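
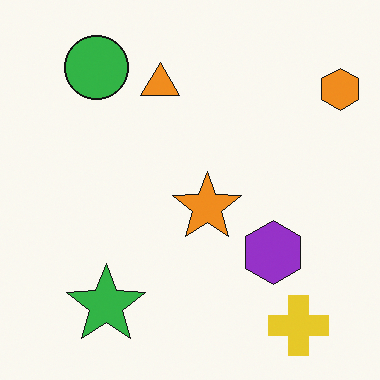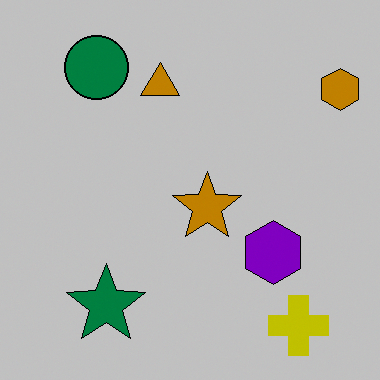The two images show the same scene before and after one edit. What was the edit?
The transformation is: heavily posterized to just a handful of flat colors.

Each flat color has snapped to a coarser quantized level — most visibly, the near-white background has dropped to a flat grey.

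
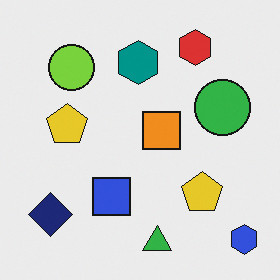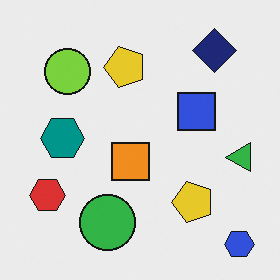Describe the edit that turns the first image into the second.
The second image is the first transposed (reflected across the top-left ↔ bottom-right diagonal).

Shapes have swapped their row and column positions — what was in the top-right is now in the bottom-left — a diagonal reflection.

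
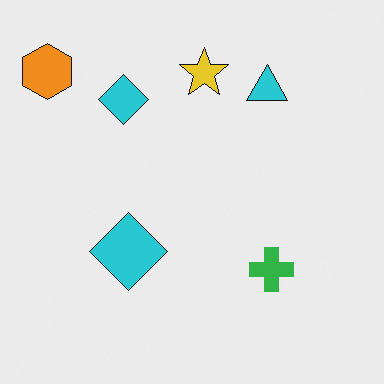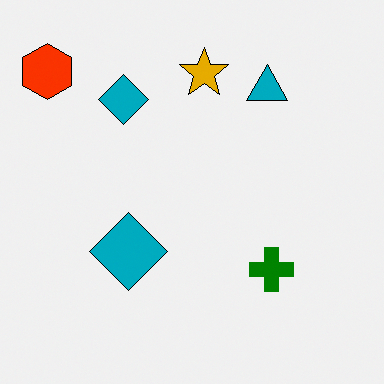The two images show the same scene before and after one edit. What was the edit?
The transformation is: given much higher contrast.

Tones are pushed away from mid-grey across the whole image — a global contrast change.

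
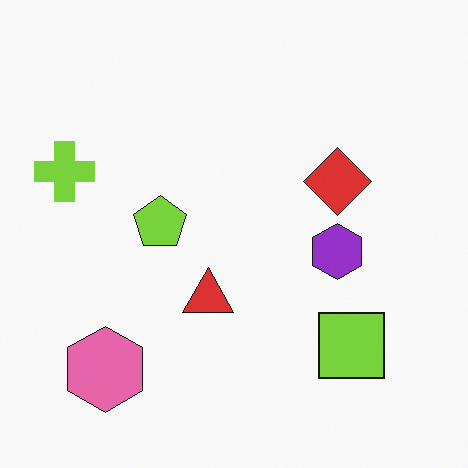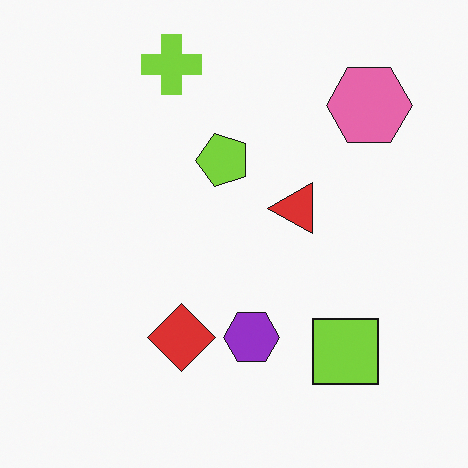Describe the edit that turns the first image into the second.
It was transposed (reflected across the top-left ↔ bottom-right diagonal).

Shapes have swapped their row and column positions — what was in the top-right is now in the bottom-left — a diagonal reflection.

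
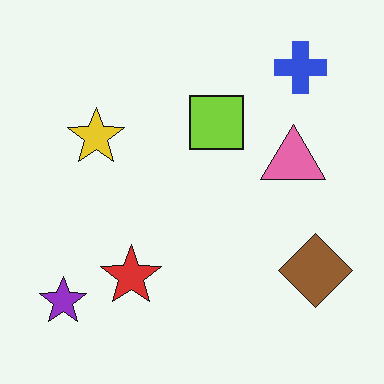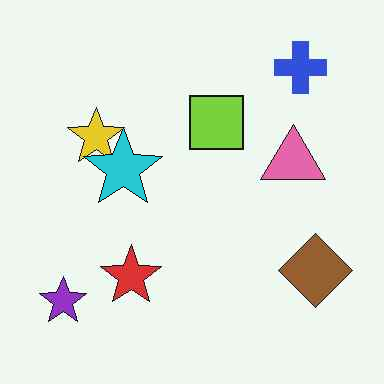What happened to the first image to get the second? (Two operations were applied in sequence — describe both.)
It was JPEG-compressed with visible artifacts, then overlaid with an additional cyan star.

Blocky 8×8 compression artifacts appear around shape edges and the flat background shows ringing — characteristic JPEG degradation. A cyan star appears in the second image that is absent from the first.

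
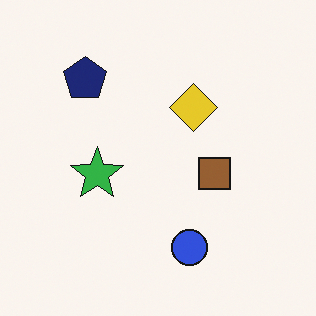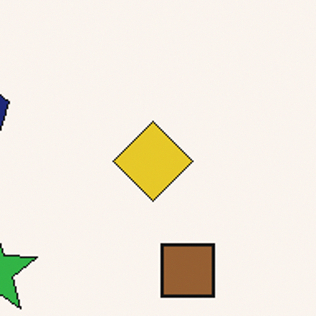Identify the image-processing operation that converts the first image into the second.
The image was cropped tightly and scaled back up.

The visible shapes are larger and the field of view is narrower; shapes near the original edges may be partly or wholly outside the frame — a crop-and-rescale.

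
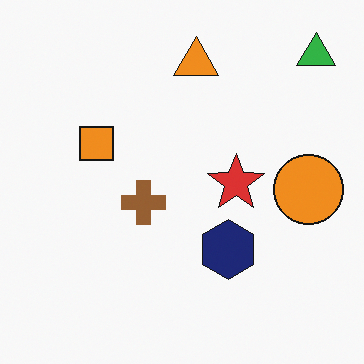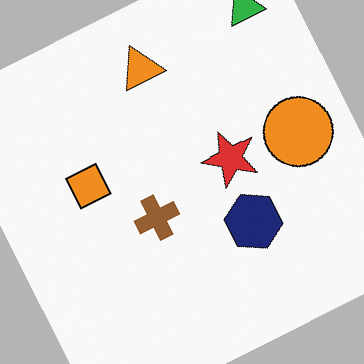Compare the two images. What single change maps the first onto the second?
This is the original image rotated counter-clockwise by a moderate amount.

Every shape is tilted by the same angle and the image corners show triangular fill wedges — a whole-image rotation by a non-right angle.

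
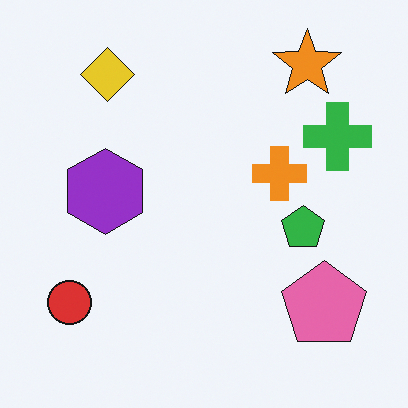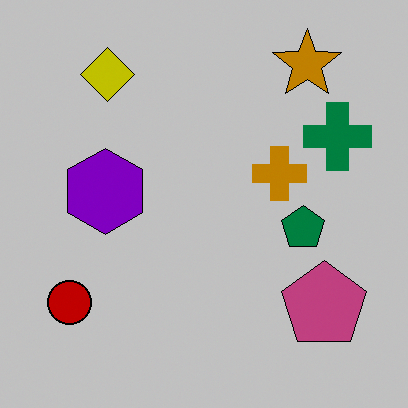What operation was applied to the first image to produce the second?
The image was aggressively posterized.

Each flat color has snapped to a coarser quantized level — most visibly, the near-white background has dropped to a flat grey.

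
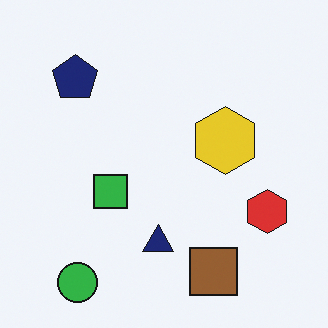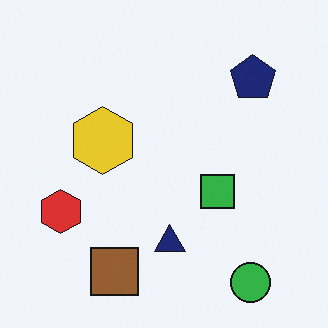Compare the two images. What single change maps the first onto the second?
The second image is the first flipped horizontally (left ↔ right).

The red hexagon is in the right of the first image and the left of the second — shapes on opposite sides of the vertical midline have swapped in a mirror flip.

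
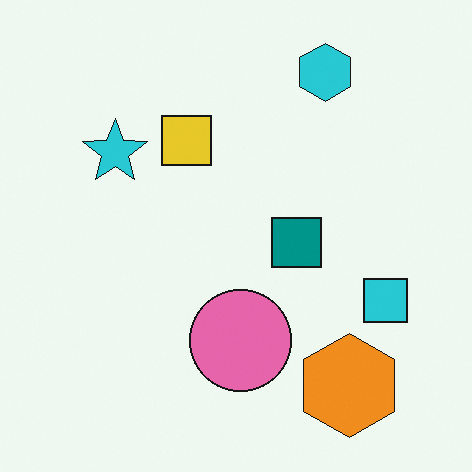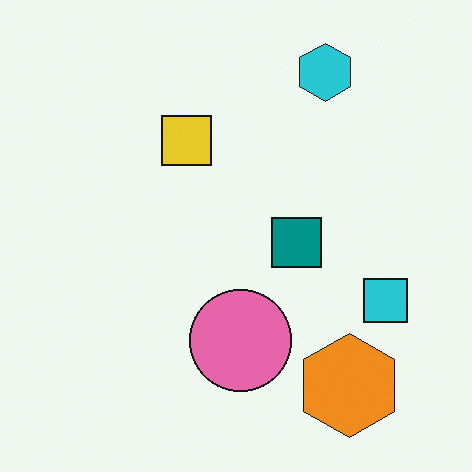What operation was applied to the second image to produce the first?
The transformation is: overlaid with an additional cyan star.

A cyan star appears in the first image that is absent from the second.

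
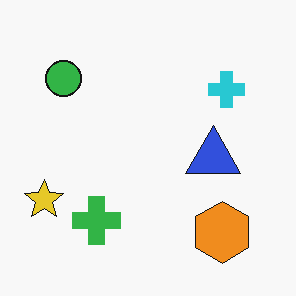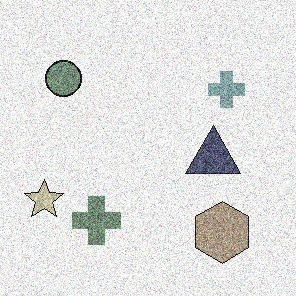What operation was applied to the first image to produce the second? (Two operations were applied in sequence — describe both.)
The image was degraded with heavy additive noise, then heavily desaturated.

Random speckle covers the whole image, including the flat background. All colors are more muted and greyish — a global saturation change.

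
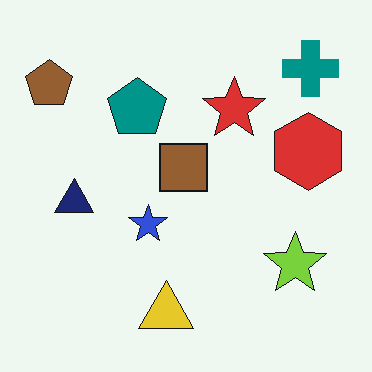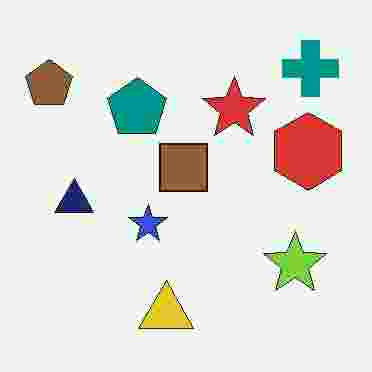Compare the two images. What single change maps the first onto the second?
It was heavily JPEG-compressed with obvious blocking artifacts.

Blocky 8×8 compression artifacts appear around shape edges and the flat background shows ringing — characteristic JPEG degradation.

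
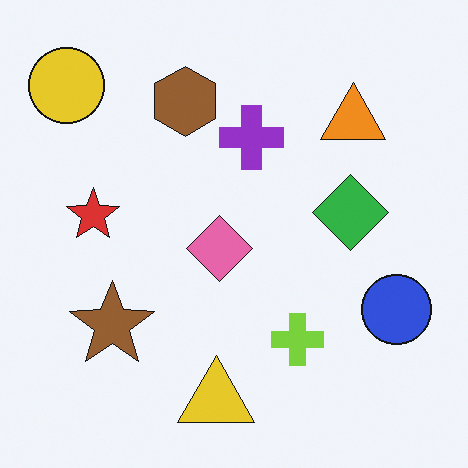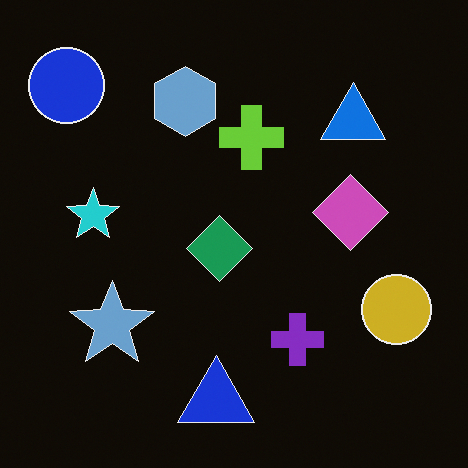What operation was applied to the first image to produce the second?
This is the original image color-inverted (negative).

The light background has become dark and every shape's color is its complement — a photographic negative.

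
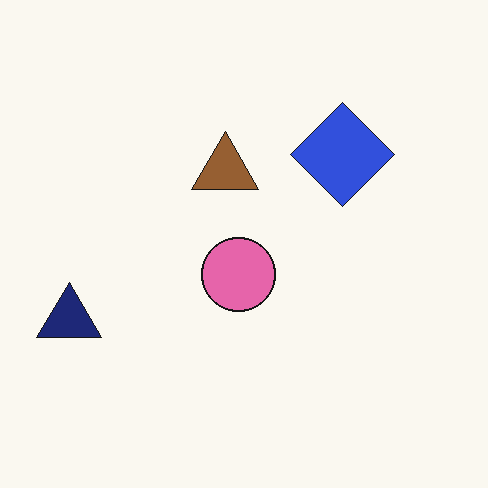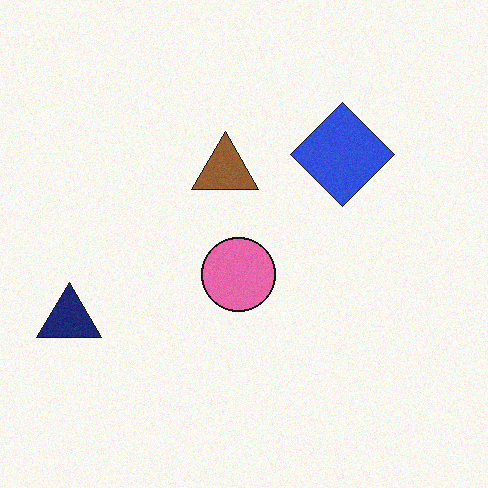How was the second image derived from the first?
The image was degraded with light additive noise.

Random speckle covers the whole image, including the flat background.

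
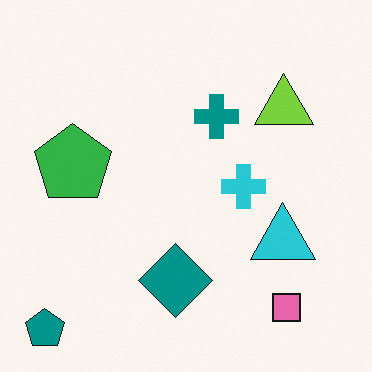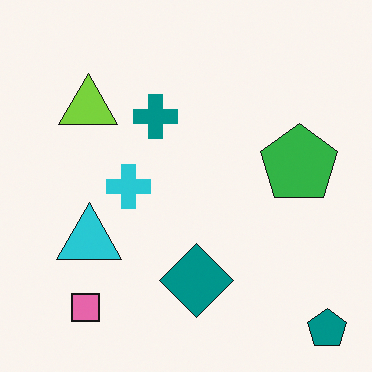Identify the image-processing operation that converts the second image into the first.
This is the original image flipped horizontally (left ↔ right).

The teal pentagon is in the bottom-right of the second image and the bottom-left of the first — shapes on opposite sides of the vertical midline have swapped in a mirror flip.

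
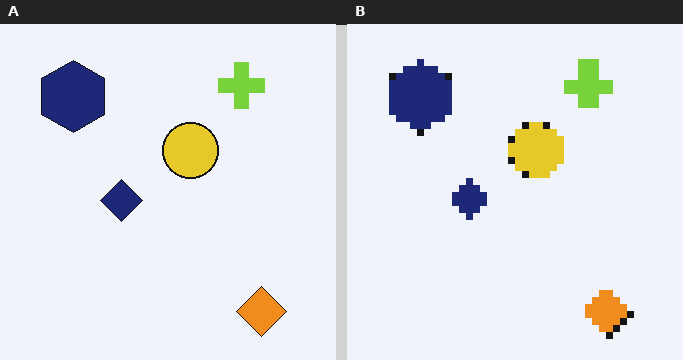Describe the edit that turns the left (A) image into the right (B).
The right (B) image is the left (A) pixelated into visible square blocks.

Shapes are reduced to large square blocks; fine edges and outlines are lost — a downscale-then-upscale (mosaic) effect.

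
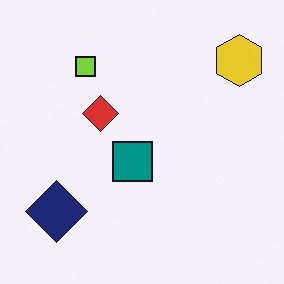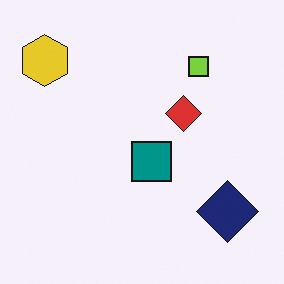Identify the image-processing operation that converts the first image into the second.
It was flipped horizontally (left ↔ right).

The yellow hexagon is in the top-right of the first image and the top-left of the second — shapes on opposite sides of the vertical midline have swapped in a mirror flip.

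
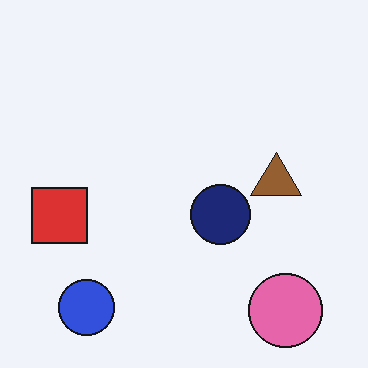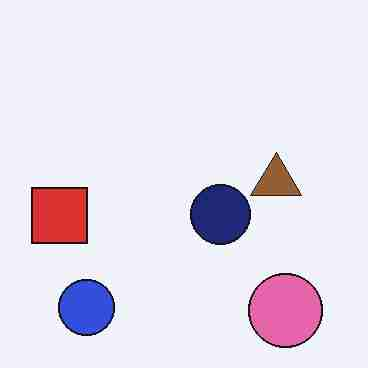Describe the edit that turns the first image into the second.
The image was heavily JPEG-compressed with obvious blocking artifacts.

Blocky 8×8 compression artifacts appear around shape edges and the flat background shows ringing — characteristic JPEG degradation.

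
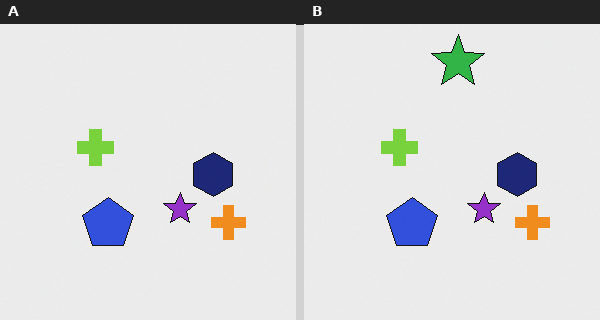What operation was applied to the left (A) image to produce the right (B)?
Overlaid with an additional green star.

A green star appears in the right (B) image that is absent from the left (A).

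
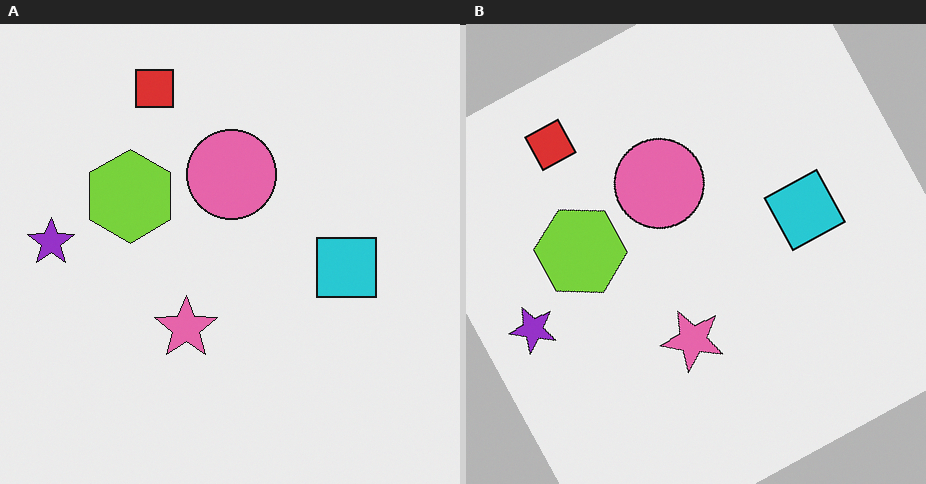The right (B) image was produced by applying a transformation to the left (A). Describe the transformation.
This is the original image rotated counter-clockwise by a clearly visible amount.

Every shape is tilted by the same angle and the image corners show triangular fill wedges — a whole-image rotation by a non-right angle.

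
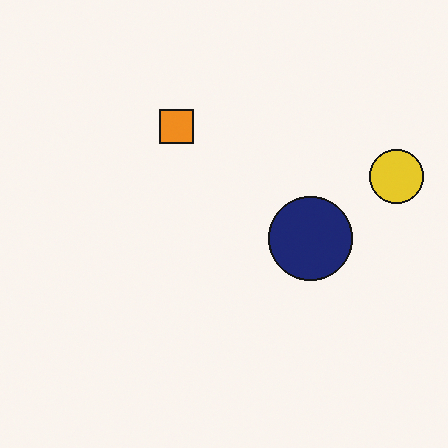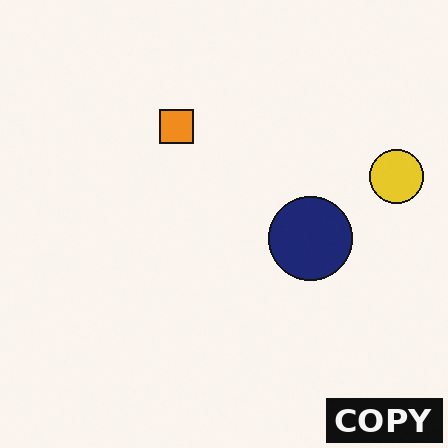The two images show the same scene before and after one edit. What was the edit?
This is the original image watermarked with the text "COPY" in the lower-right corner.

A dark label reading "COPY" appears in the lower-right corner.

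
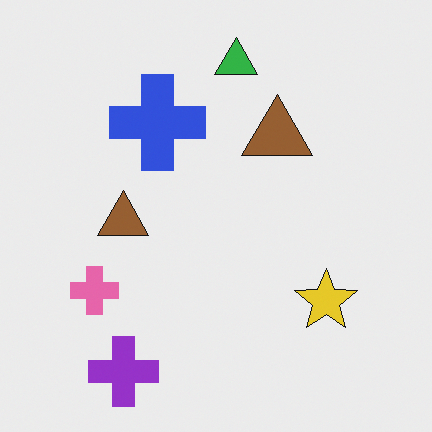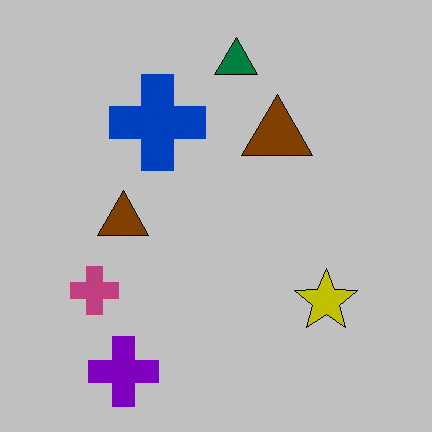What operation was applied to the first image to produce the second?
The second image is the first aggressively posterized.

Each flat color has snapped to a coarser quantized level — most visibly, the near-white background has dropped to a flat grey.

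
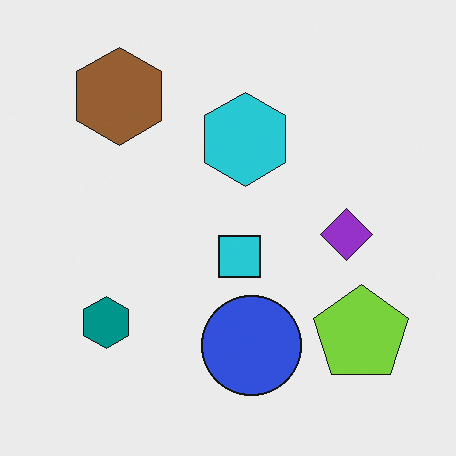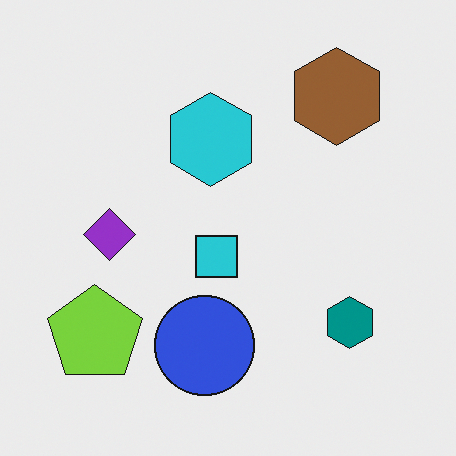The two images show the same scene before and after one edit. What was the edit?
Flipped horizontally (left ↔ right).

The lime pentagon is in the bottom-right of the first image and the bottom-left of the second — shapes on opposite sides of the vertical midline have swapped in a mirror flip.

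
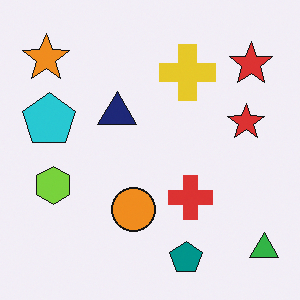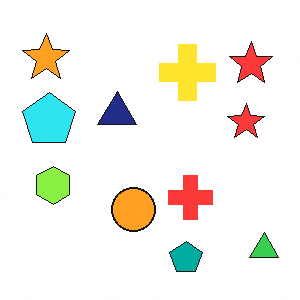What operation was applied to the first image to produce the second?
The second image is the first slightly brightened.

Every pixel — background and shapes alike — is uniformly brightened.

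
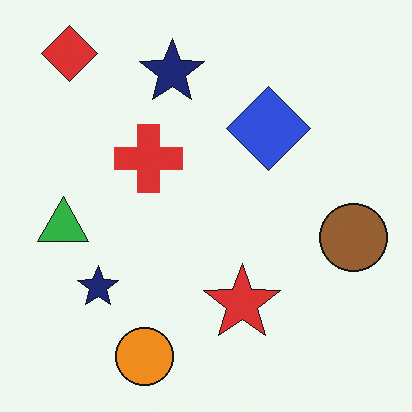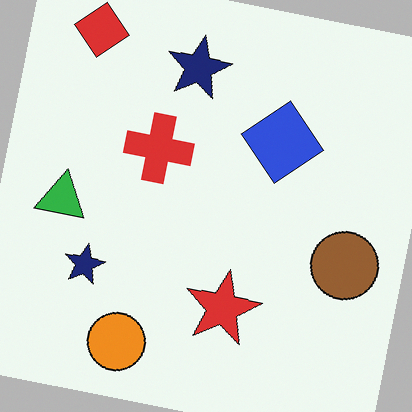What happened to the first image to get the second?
Rotated clockwise by a small amount.

Every shape is tilted by the same angle and the image corners show triangular fill wedges — a whole-image rotation by a non-right angle.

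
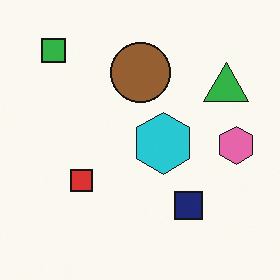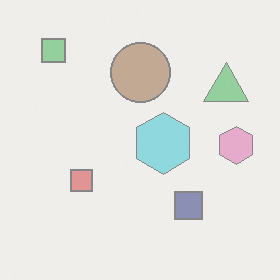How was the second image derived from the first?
This is the original image washed out (contrast reduced).

Tones are pushed toward mid-grey across the whole image — a global contrast change.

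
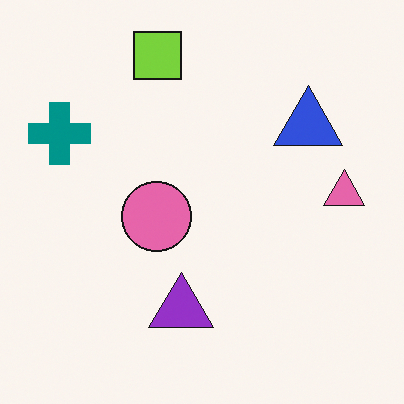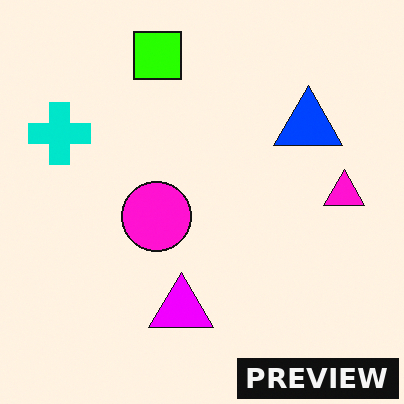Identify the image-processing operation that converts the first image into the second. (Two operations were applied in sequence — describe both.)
The second image is the first made much more vivid (saturation change), then watermarked with the text "PREVIEW" in the lower-right corner.

All colors are more vivid — a global saturation change. A dark label reading "PREVIEW" appears in the lower-right corner.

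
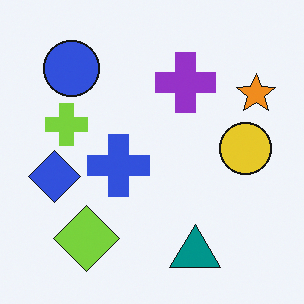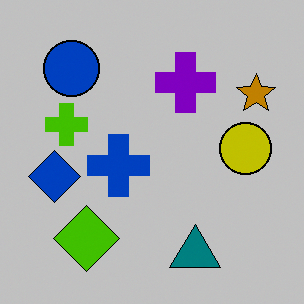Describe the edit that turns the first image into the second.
The transformation is: aggressively posterized.

Each flat color has snapped to a coarser quantized level — most visibly, the near-white background has dropped to a flat grey.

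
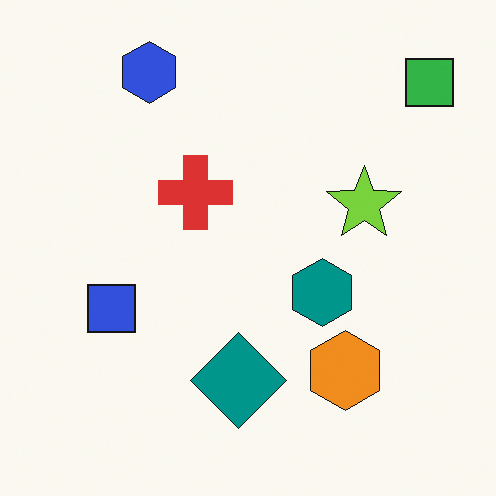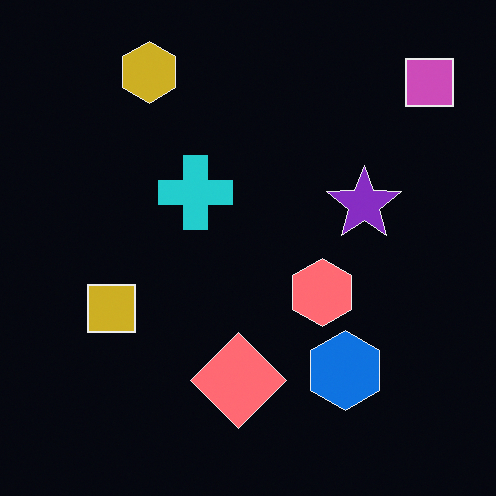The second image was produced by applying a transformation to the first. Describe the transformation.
It was color-inverted (negative).

The light background has become dark and every shape's color is its complement — a photographic negative.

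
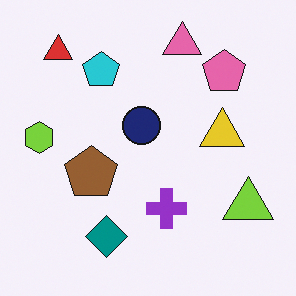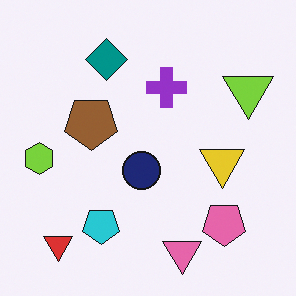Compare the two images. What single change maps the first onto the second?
Flipped vertically (top ↔ bottom).

The pink triangle is in the top of the first image and the bottom of the second — shapes on opposite sides of the horizontal midline have swapped in a mirror flip.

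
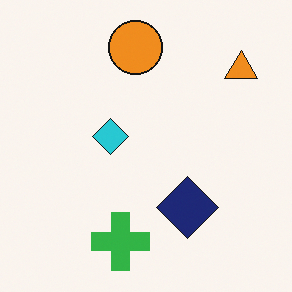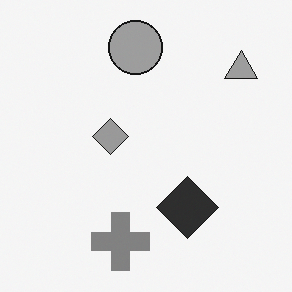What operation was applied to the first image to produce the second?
The second image is the first converted to grayscale.

All color is removed — every shape is now a shade of grey.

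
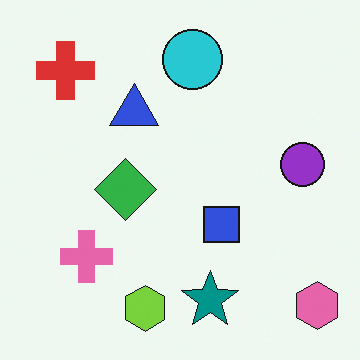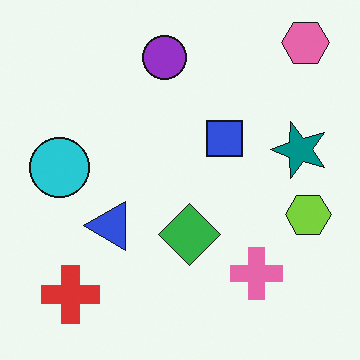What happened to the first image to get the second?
Rotated 90° counter-clockwise.

The pink hexagon sits in the bottom-right of the first image and the top-right of the second — consistent with a whole-image 90° counter-clockwise rotation.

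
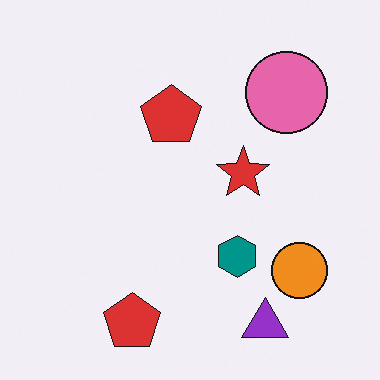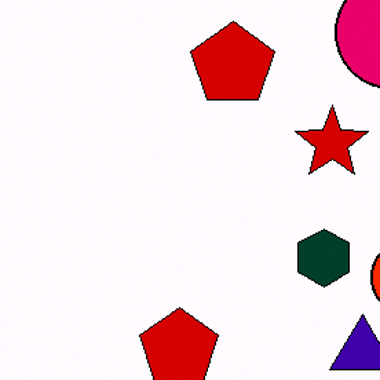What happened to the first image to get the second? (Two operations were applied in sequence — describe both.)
Given much higher contrast, then cropped to a modestly smaller region and rescaled.

Tones are pushed away from mid-grey across the whole image — a global contrast change. The visible shapes are larger and the field of view is narrower; shapes near the original edges may be partly or wholly outside the frame — a crop-and-rescale.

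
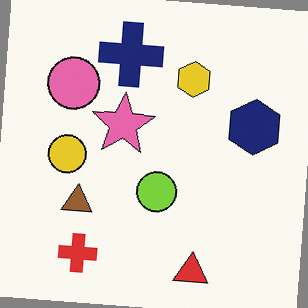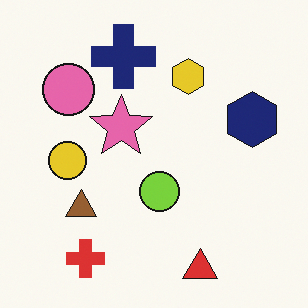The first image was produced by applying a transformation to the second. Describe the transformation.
The transformation is: rotated clockwise by a slight angle.

Every shape is tilted by the same angle and the image corners show triangular fill wedges — a whole-image rotation by a non-right angle.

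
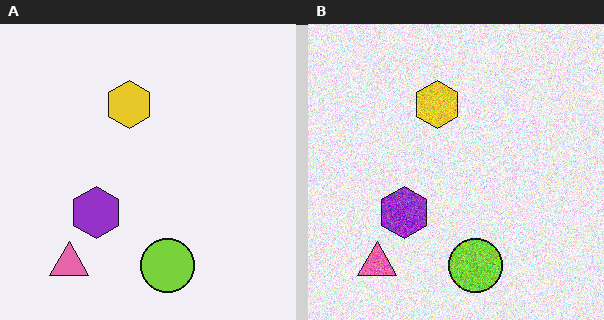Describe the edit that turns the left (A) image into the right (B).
The transformation is: degraded with strong gaussian noise.

Random speckle covers the whole image, including the flat background.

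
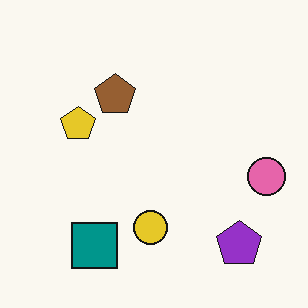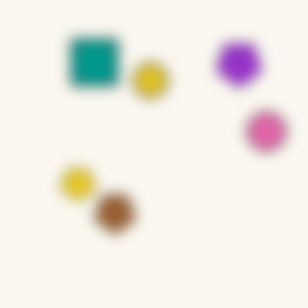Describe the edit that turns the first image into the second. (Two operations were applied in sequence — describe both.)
This is the original image strongly gaussian-blurred, then flipped vertically (top ↔ bottom).

Shape edges and outlines are uniformly softened across the whole image. The teal square is in the bottom-left of the first image and the top-left of the second — shapes on opposite sides of the horizontal midline have swapped in a mirror flip.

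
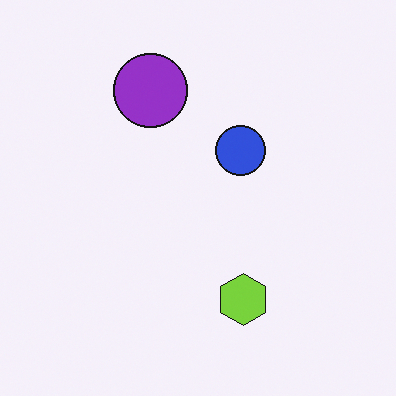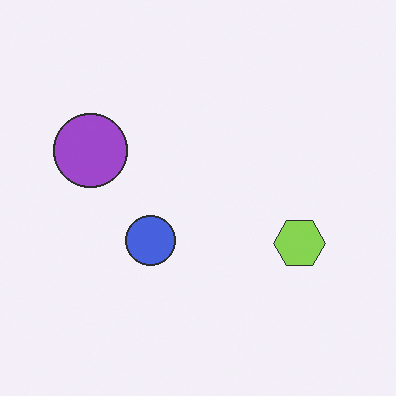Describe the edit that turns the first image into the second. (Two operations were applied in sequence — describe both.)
It was transposed (reflected across the top-left ↔ bottom-right diagonal), then given slightly reduced contrast.

Shapes have swapped their row and column positions — what was in the top-right is now in the bottom-left — a diagonal reflection. Tones are pushed toward mid-grey across the whole image — a global contrast change.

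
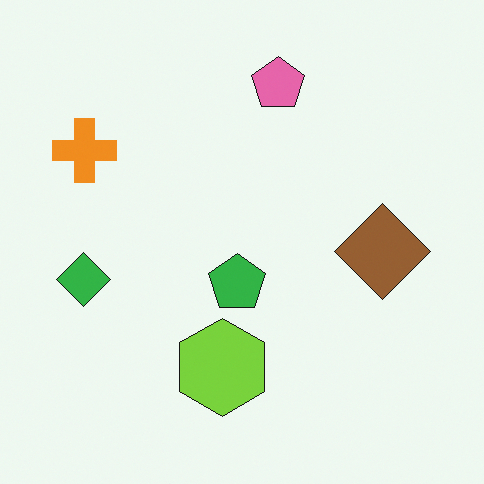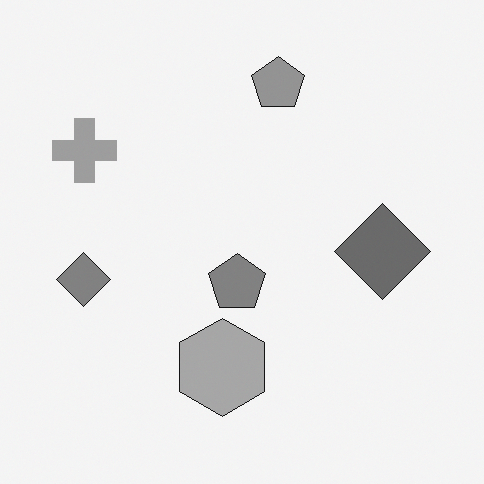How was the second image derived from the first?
The image was converted to grayscale.

All color is removed — every shape is now a shade of grey.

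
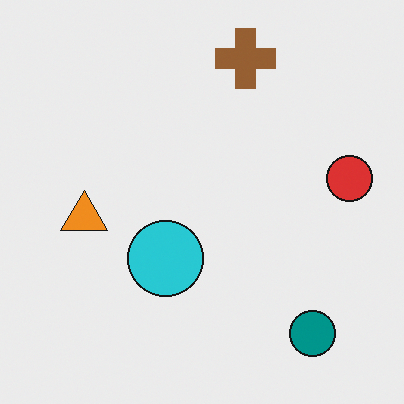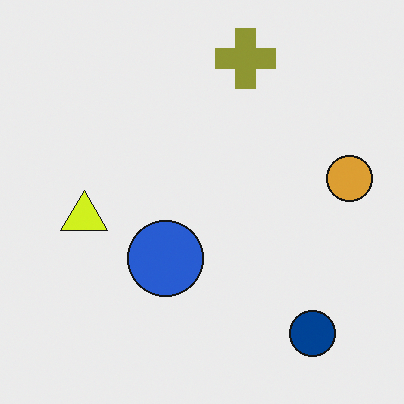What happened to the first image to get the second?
The second image is the first hue-shifted slightly.

Every shape's color has rotated by the same amount around the hue wheel — a uniform hue shift.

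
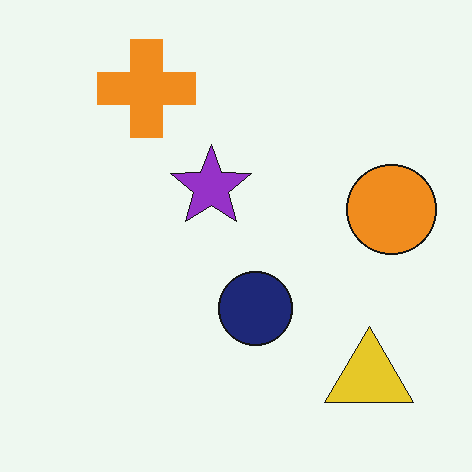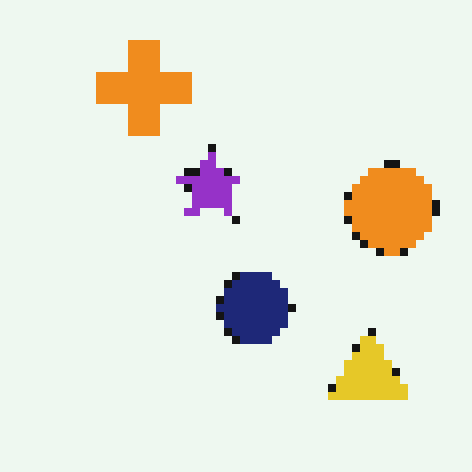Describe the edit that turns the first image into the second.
The transformation is: moderately pixelated.

Shapes are reduced to large square blocks; fine edges and outlines are lost — a downscale-then-upscale (mosaic) effect.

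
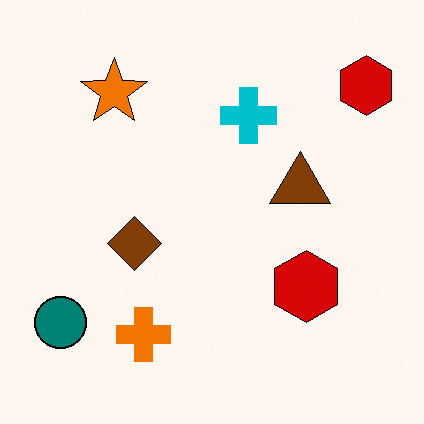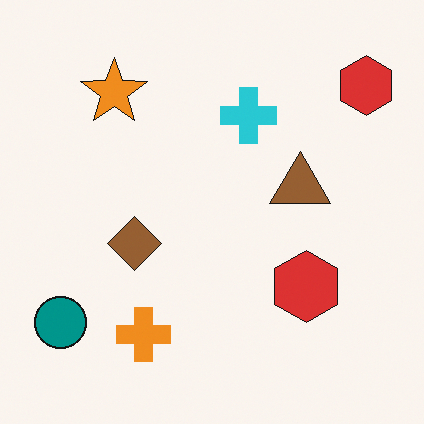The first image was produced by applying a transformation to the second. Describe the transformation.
The image was given slightly increased contrast.

Tones are pushed away from mid-grey across the whole image — a global contrast change.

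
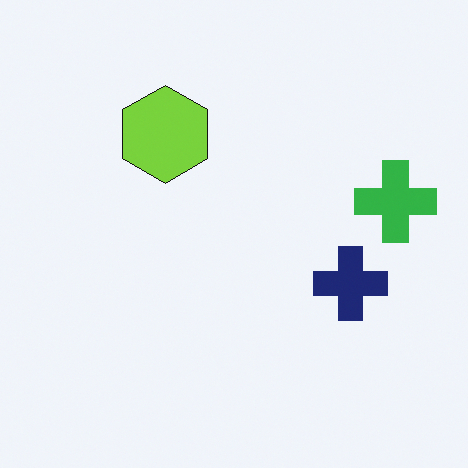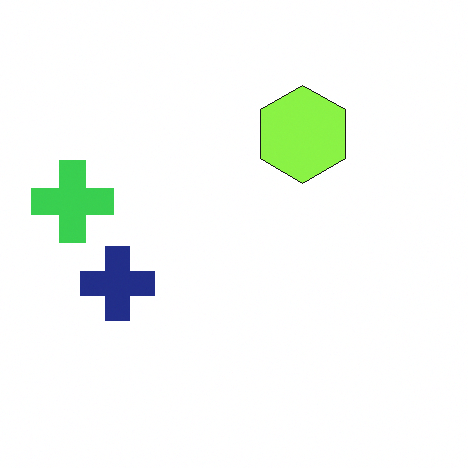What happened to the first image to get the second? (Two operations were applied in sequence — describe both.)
The second image is the first brightened a little, then flipped horizontally (left ↔ right).

Every pixel — background and shapes alike — is uniformly brightened. The green cross is in the right of the first image and the left of the second — shapes on opposite sides of the vertical midline have swapped in a mirror flip.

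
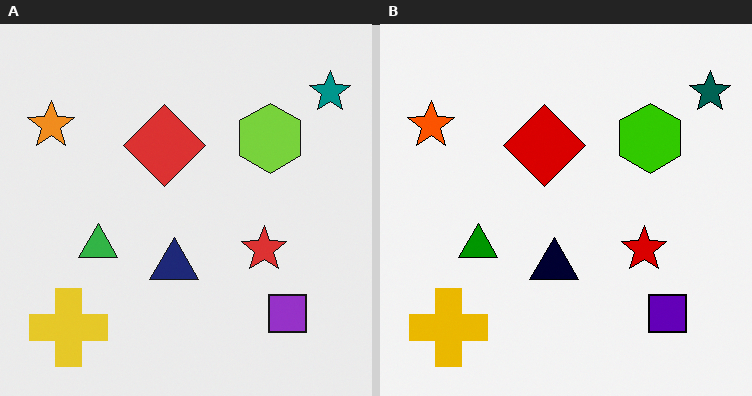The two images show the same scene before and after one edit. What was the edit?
This is the original image given much higher contrast.

Tones are pushed away from mid-grey across the whole image — a global contrast change.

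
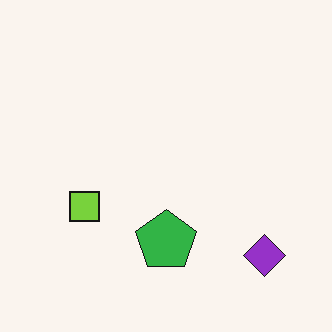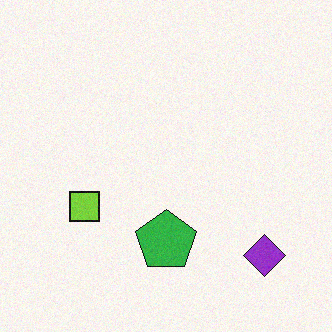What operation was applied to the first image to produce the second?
The second image is the first degraded with light additive noise.

Random speckle covers the whole image, including the flat background.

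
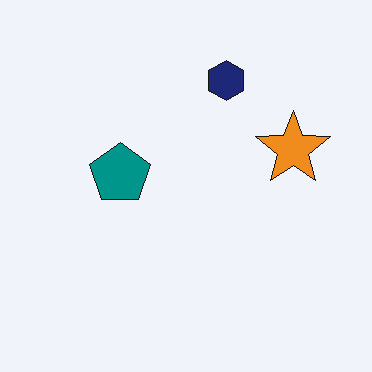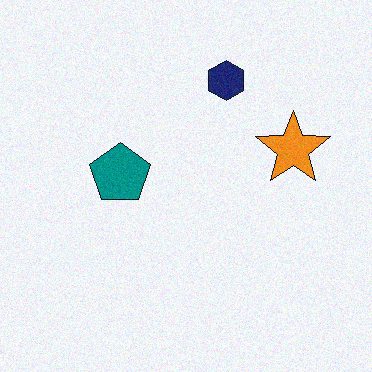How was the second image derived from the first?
The transformation is: degraded with subtle gaussian noise.

Random speckle covers the whole image, including the flat background.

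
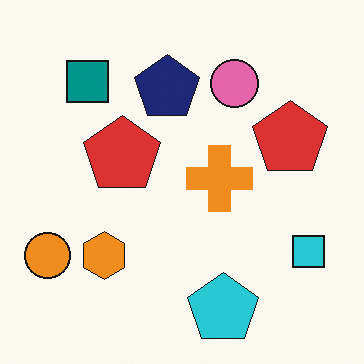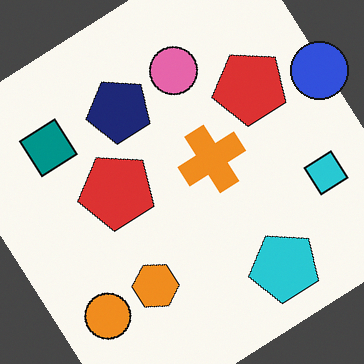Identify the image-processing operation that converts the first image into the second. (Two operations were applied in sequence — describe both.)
It was rotated counter-clockwise by a large amount — several tens of degrees, then overlaid with an additional blue circle.

Every shape is tilted by the same angle and the image corners show triangular fill wedges — a whole-image rotation by a non-right angle. A blue circle appears in the second image that is absent from the first.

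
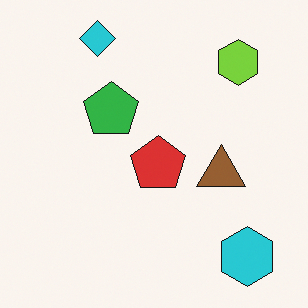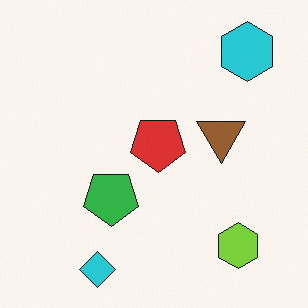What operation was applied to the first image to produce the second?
It was flipped vertically (top ↔ bottom).

The cyan diamond is in the top-left of the first image and the bottom-left of the second — shapes on opposite sides of the horizontal midline have swapped in a mirror flip.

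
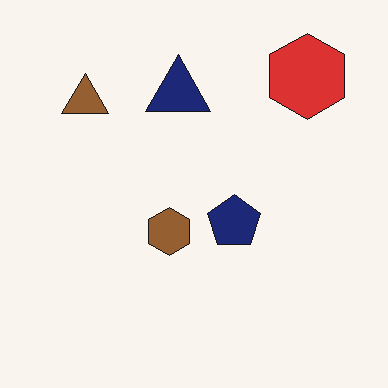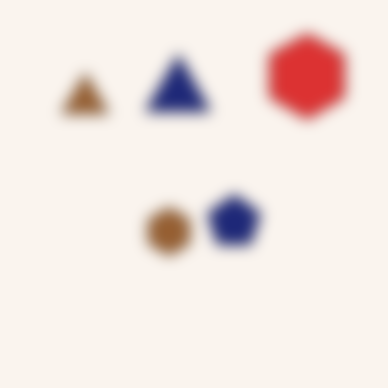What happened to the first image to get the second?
Strongly gaussian-blurred.

Shape edges and outlines are uniformly softened across the whole image.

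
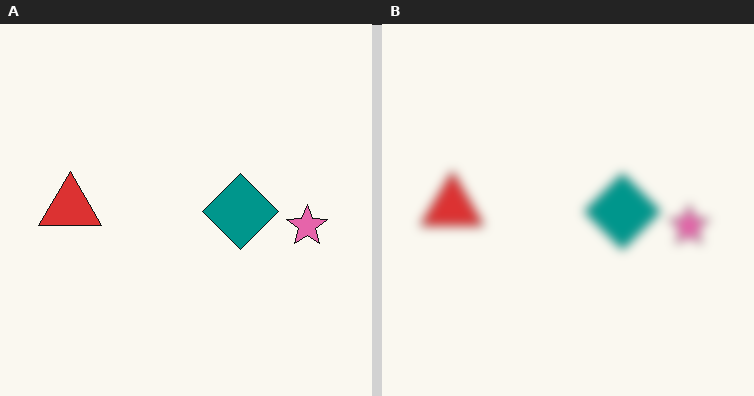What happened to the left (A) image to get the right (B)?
The image was strongly gaussian-blurred.

Shape edges and outlines are uniformly softened across the whole image.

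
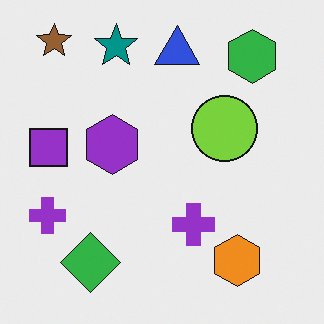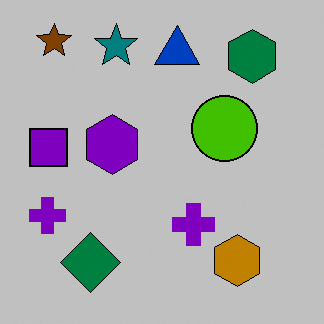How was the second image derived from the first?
The image was heavily posterized to just a handful of flat colors.

Each flat color has snapped to a coarser quantized level — most visibly, the near-white background has dropped to a flat grey.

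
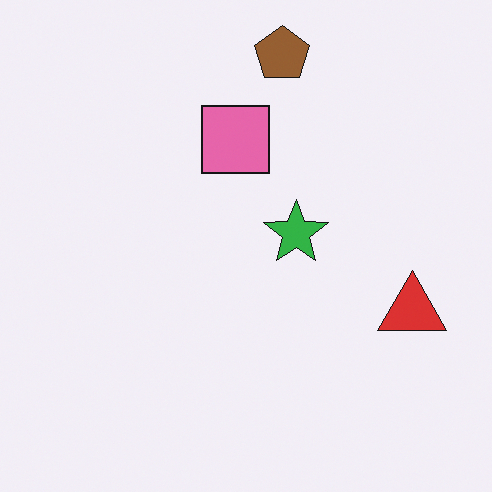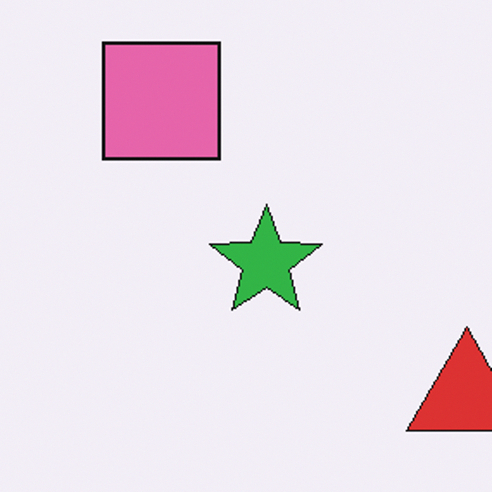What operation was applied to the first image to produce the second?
It was cropped to a noticeably smaller region and rescaled.

The visible shapes are larger and the field of view is narrower; shapes near the original edges may be partly or wholly outside the frame — a crop-and-rescale.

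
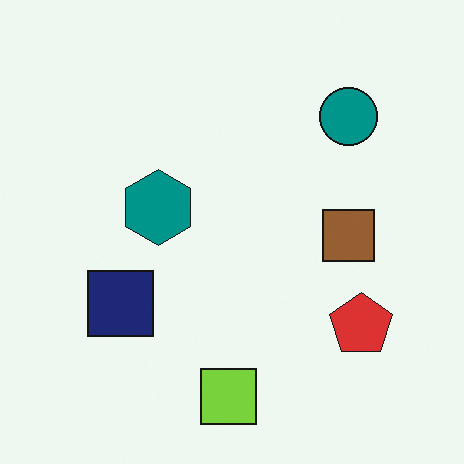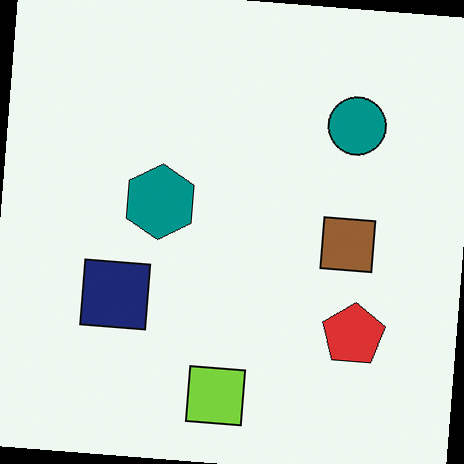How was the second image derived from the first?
The image was rotated clockwise by a small amount.

Every shape is tilted by the same angle and the image corners show triangular fill wedges — a whole-image rotation by a non-right angle.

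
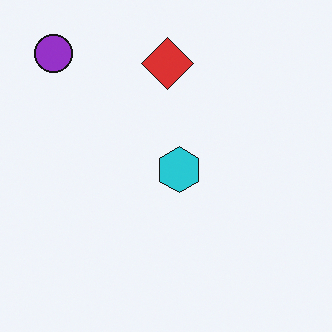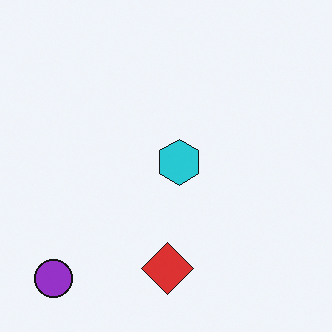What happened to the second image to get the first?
It was flipped vertically (top ↔ bottom).

The purple circle is in the bottom-left of the second image and the top-left of the first — shapes on opposite sides of the horizontal midline have swapped in a mirror flip.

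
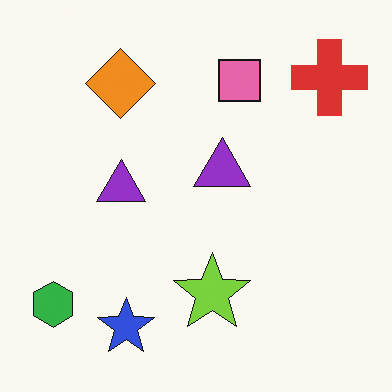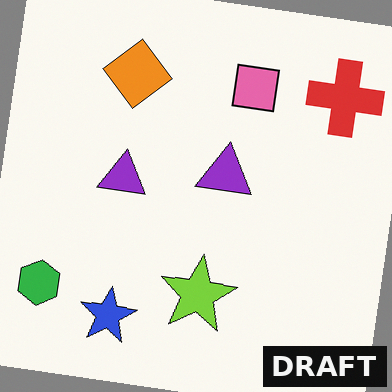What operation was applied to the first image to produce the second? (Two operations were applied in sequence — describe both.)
The transformation is: rotated clockwise by a small amount, then watermarked with the text "DRAFT" in the lower-right corner.

Every shape is tilted by the same angle and the image corners show triangular fill wedges — a whole-image rotation by a non-right angle. A dark label reading "DRAFT" appears in the lower-right corner.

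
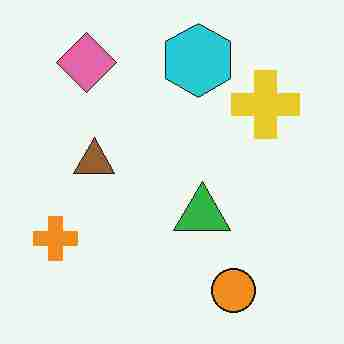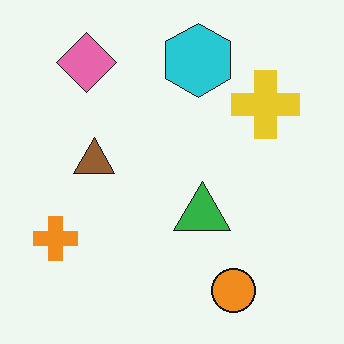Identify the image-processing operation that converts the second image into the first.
The first image is the second degraded with heavy JPEG compression.

Blocky 8×8 compression artifacts appear around shape edges and the flat background shows ringing — characteristic JPEG degradation.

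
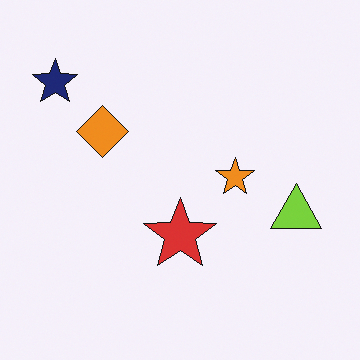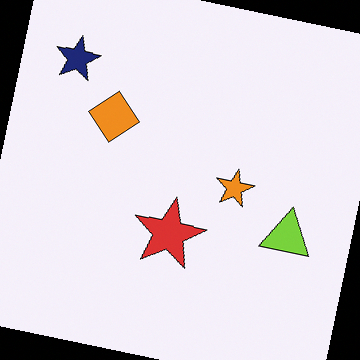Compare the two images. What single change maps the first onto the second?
The image was rotated clockwise by a small amount.

Every shape is tilted by the same angle and the image corners show triangular fill wedges — a whole-image rotation by a non-right angle.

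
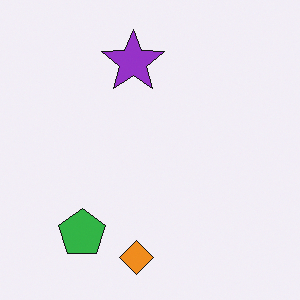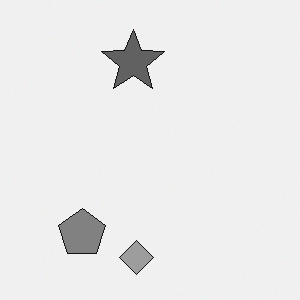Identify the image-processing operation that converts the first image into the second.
This is the original image converted to grayscale.

All color is removed — every shape is now a shade of grey.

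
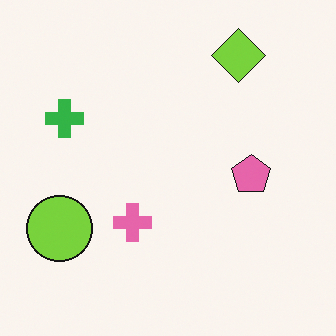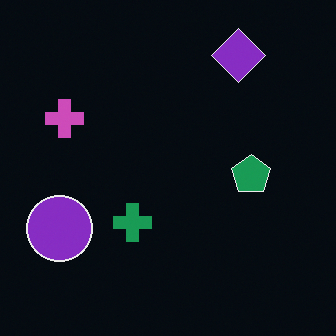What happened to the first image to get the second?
The second image is the first color-inverted (negative).

The light background has become dark and every shape's color is its complement — a photographic negative.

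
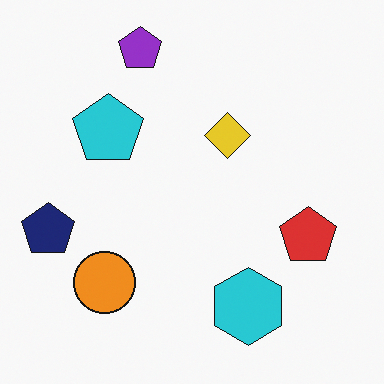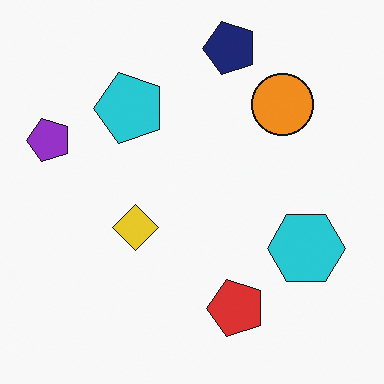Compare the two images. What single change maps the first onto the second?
Transposed (reflected across the top-left ↔ bottom-right diagonal).

Shapes have swapped their row and column positions — what was in the top-right is now in the bottom-left — a diagonal reflection.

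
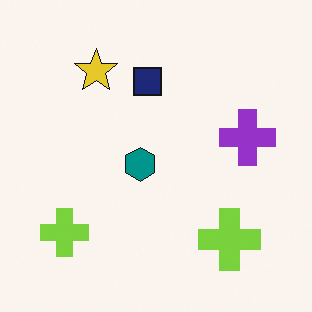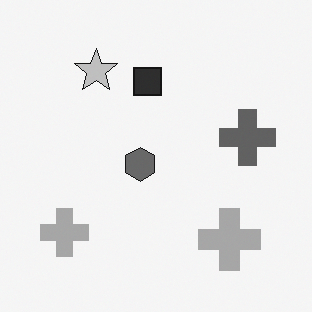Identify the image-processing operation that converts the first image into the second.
The image was converted to grayscale.

All color is removed — every shape is now a shade of grey.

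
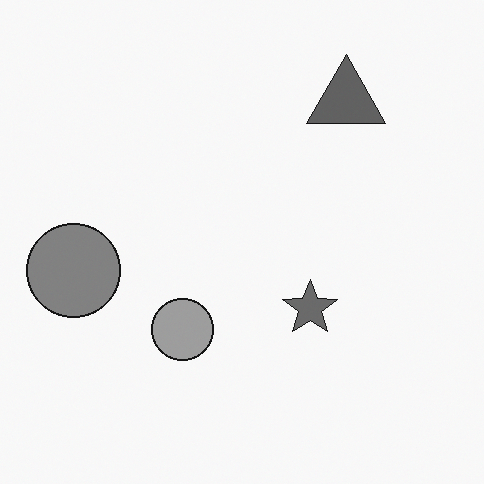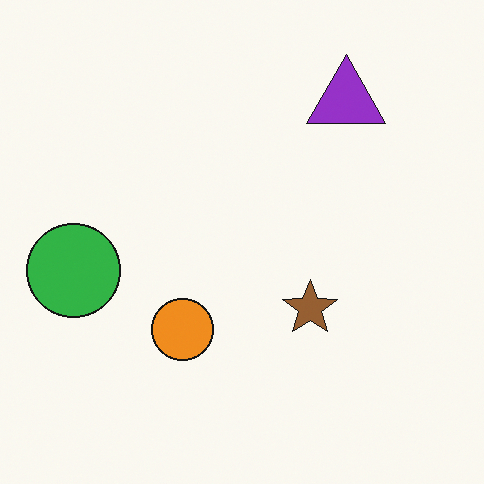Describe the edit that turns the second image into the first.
The transformation is: converted to grayscale.

All color is removed — every shape is now a shade of grey.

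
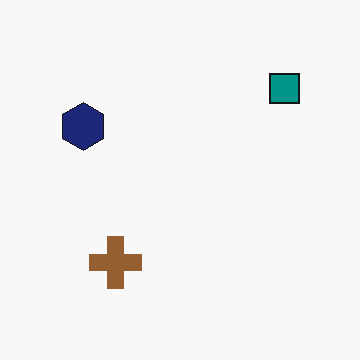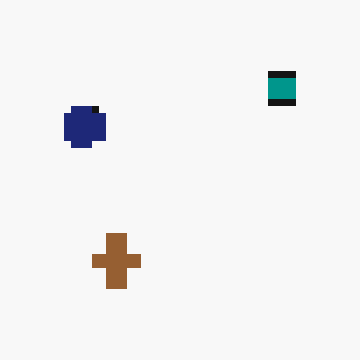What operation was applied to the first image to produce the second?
The image was pixelated into visible square blocks.

Shapes are reduced to large square blocks; fine edges and outlines are lost — a downscale-then-upscale (mosaic) effect.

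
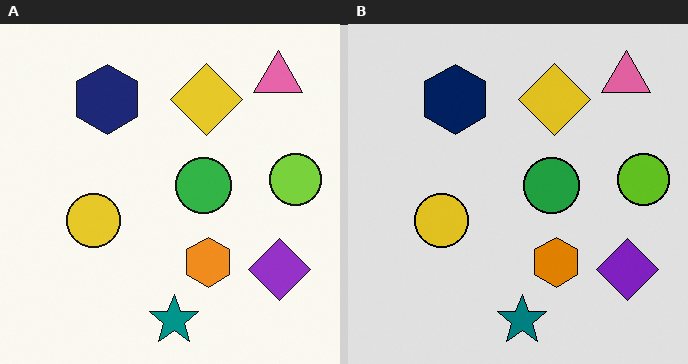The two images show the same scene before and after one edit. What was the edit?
Posterized to a reduced palette.

Each flat color has snapped to a coarser quantized level — most visibly, the near-white background has dropped to a flat grey.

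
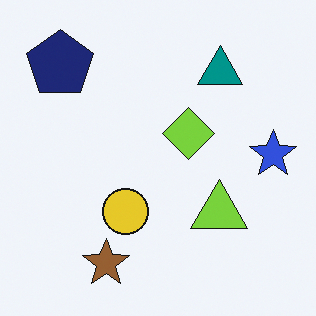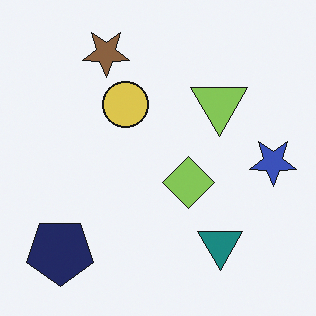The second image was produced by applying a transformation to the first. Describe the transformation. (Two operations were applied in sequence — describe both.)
The transformation is: slightly desaturated, then flipped vertically (top ↔ bottom).

All colors are more muted and greyish — a global saturation change. The brown star is in the bottom of the first image and the top of the second — shapes on opposite sides of the horizontal midline have swapped in a mirror flip.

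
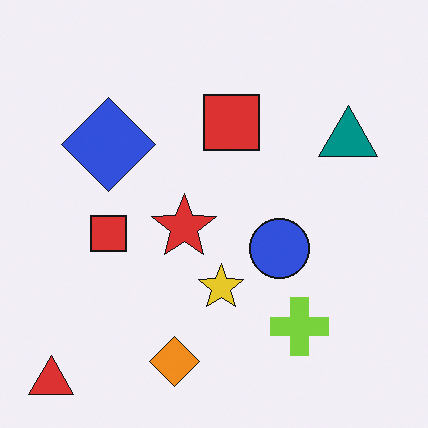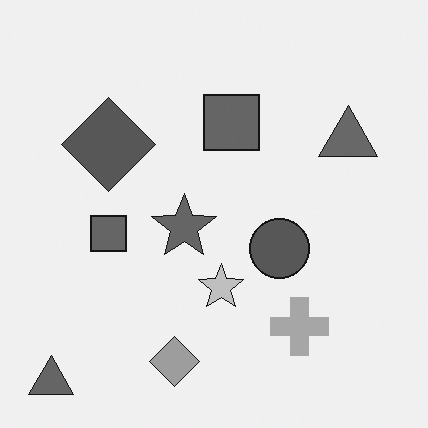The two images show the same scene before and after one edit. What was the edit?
The second image is the first converted to grayscale.

All color is removed — every shape is now a shade of grey.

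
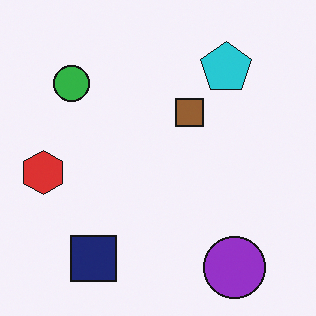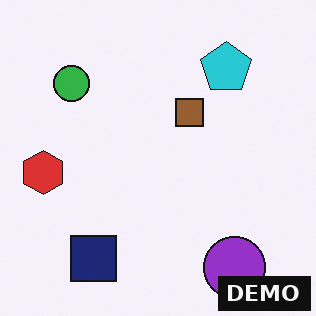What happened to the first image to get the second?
The second image is the first watermarked with the text "DEMO" in the lower-right corner.

A dark label reading "DEMO" appears in the lower-right corner.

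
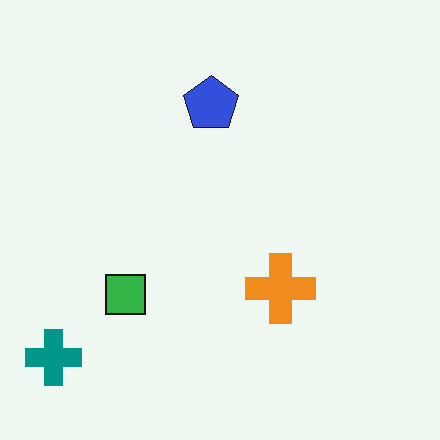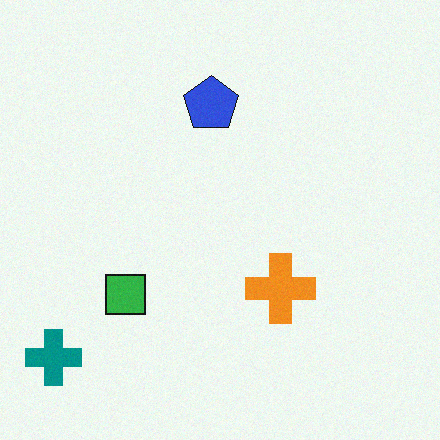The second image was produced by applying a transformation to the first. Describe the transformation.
The transformation is: degraded with a light layer of grain.

Random speckle covers the whole image, including the flat background.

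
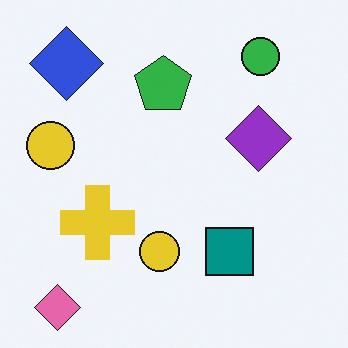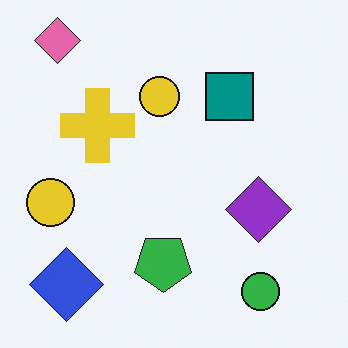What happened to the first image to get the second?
This is the original image flipped vertically (top ↔ bottom).

The pink diamond is in the bottom-left of the first image and the top-left of the second — shapes on opposite sides of the horizontal midline have swapped in a mirror flip.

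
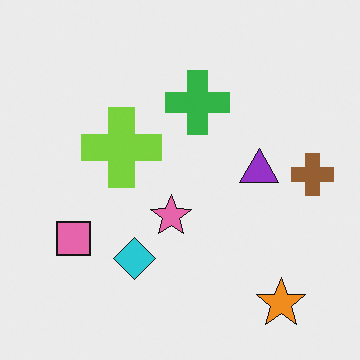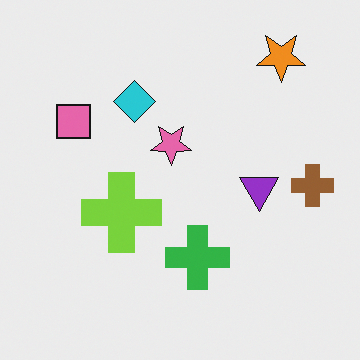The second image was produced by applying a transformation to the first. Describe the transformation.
Flipped vertically (top ↔ bottom).

The orange star is in the bottom-right of the first image and the top-right of the second — shapes on opposite sides of the horizontal midline have swapped in a mirror flip.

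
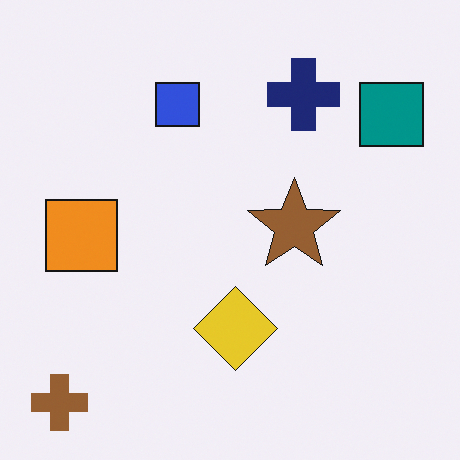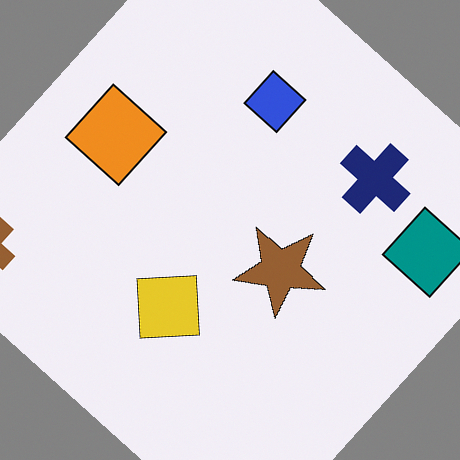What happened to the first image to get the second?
The transformation is: rotated clockwise by a large amount — several tens of degrees.

Every shape is tilted by the same angle and the image corners show triangular fill wedges — a whole-image rotation by a non-right angle.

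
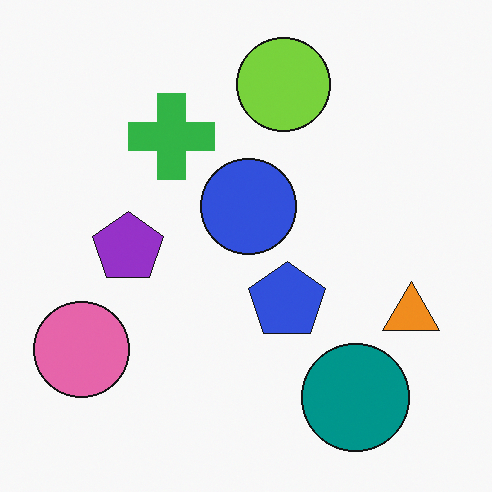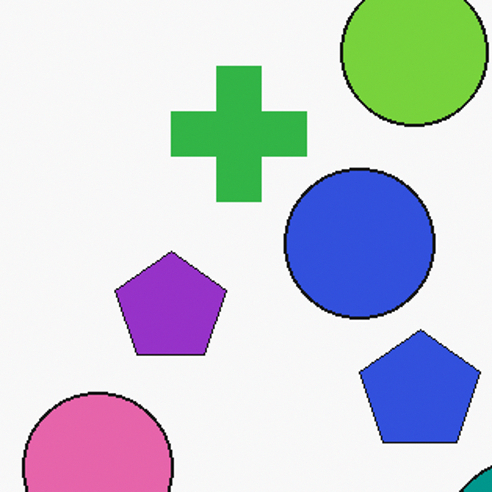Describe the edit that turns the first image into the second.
Cropped slightly and scaled back up.

The visible shapes are larger and the field of view is narrower; shapes near the original edges may be partly or wholly outside the frame — a crop-and-rescale.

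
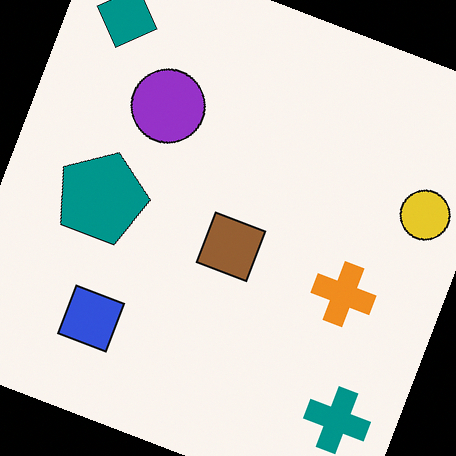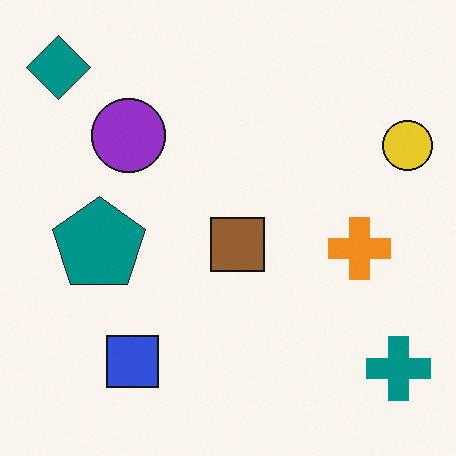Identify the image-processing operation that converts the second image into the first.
The transformation is: rotated clockwise by a moderate amount.

Every shape is tilted by the same angle and the image corners show triangular fill wedges — a whole-image rotation by a non-right angle.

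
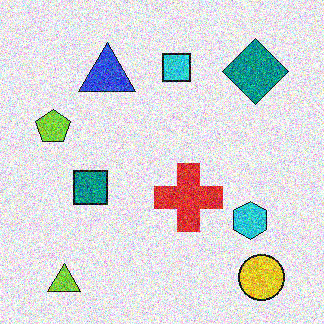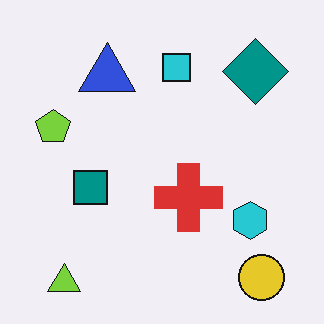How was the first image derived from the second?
The first image is the second degraded with strong gaussian noise.

Random speckle covers the whole image, including the flat background.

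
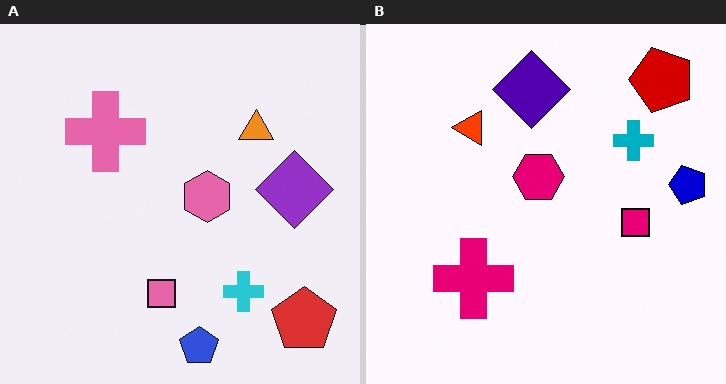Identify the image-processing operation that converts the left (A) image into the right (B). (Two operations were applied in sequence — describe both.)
The image was rotated 90° counter-clockwise, then boosted in contrast.

The red pentagon sits in the bottom-right of the left (A) image and the top-right of the right (B) — consistent with a whole-image 90° counter-clockwise rotation. Tones are pushed away from mid-grey across the whole image — a global contrast change.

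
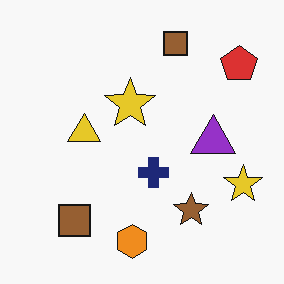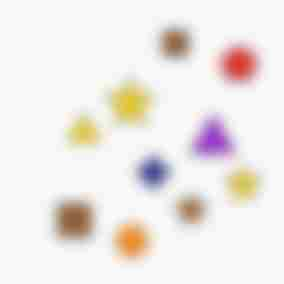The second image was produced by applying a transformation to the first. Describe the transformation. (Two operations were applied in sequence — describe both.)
The transformation is: heavily blurred, then degraded with heavy JPEG compression.

Shape edges and outlines are uniformly softened across the whole image. Blocky 8×8 compression artifacts appear around shape edges and the flat background shows ringing — characteristic JPEG degradation.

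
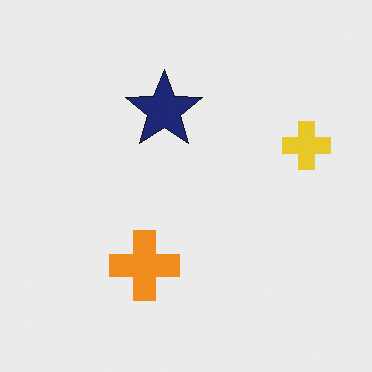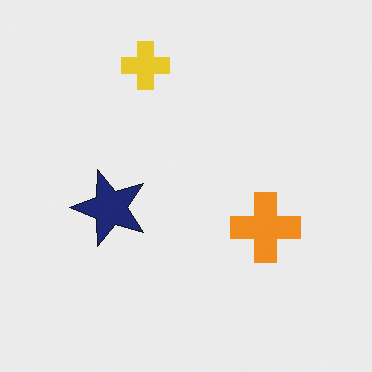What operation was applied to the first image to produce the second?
This is the original image rotated 90° counter-clockwise.

The yellow cross sits in the right of the first image and the top of the second — consistent with a whole-image 90° counter-clockwise rotation.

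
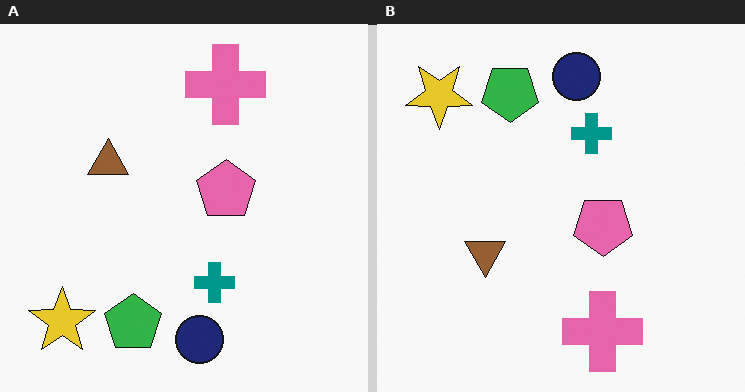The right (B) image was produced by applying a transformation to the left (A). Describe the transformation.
The right (B) image is the left (A) flipped vertically (top ↔ bottom).

The navy circle is in the bottom of the left (A) image and the top of the right (B) — shapes on opposite sides of the horizontal midline have swapped in a mirror flip.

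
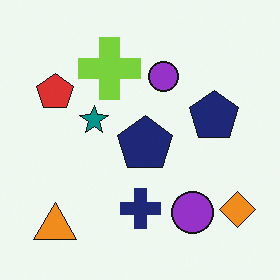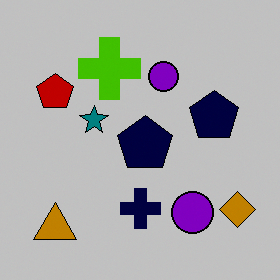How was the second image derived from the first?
Aggressively posterized.

Each flat color has snapped to a coarser quantized level — most visibly, the near-white background has dropped to a flat grey.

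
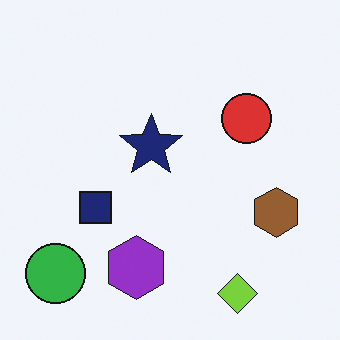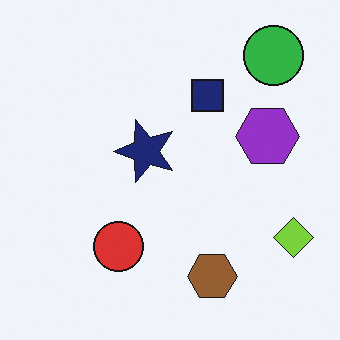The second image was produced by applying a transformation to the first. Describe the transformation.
Transposed (reflected across the top-left ↔ bottom-right diagonal).

Shapes have swapped their row and column positions — what was in the top-right is now in the bottom-left — a diagonal reflection.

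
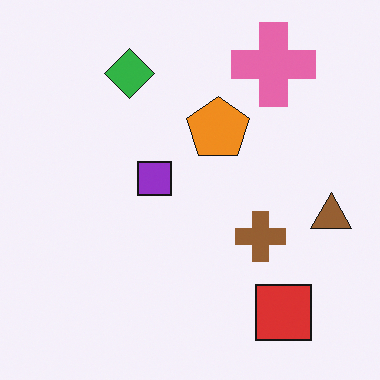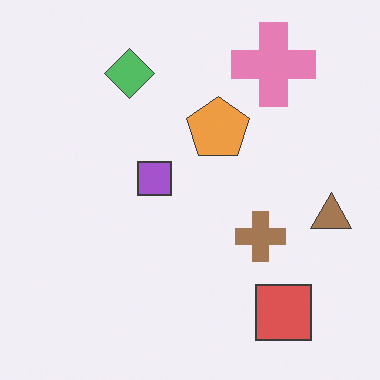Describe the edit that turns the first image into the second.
It was given slightly reduced contrast.

Tones are pushed toward mid-grey across the whole image — a global contrast change.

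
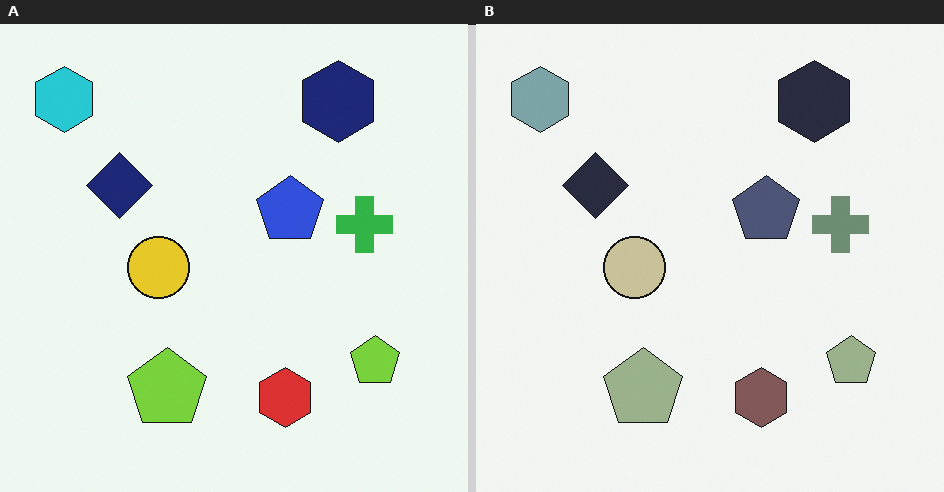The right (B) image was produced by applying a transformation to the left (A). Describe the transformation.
This is the original image heavily desaturated.

All colors are more muted and greyish — a global saturation change.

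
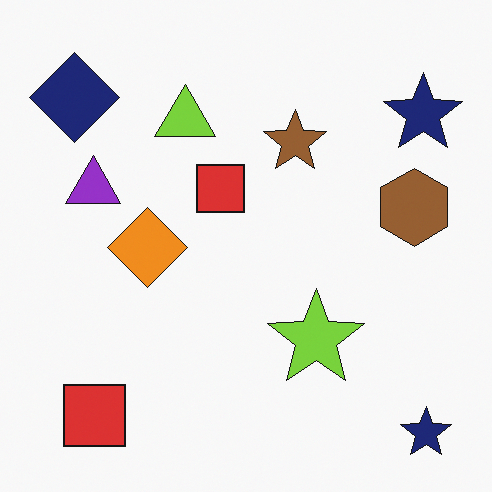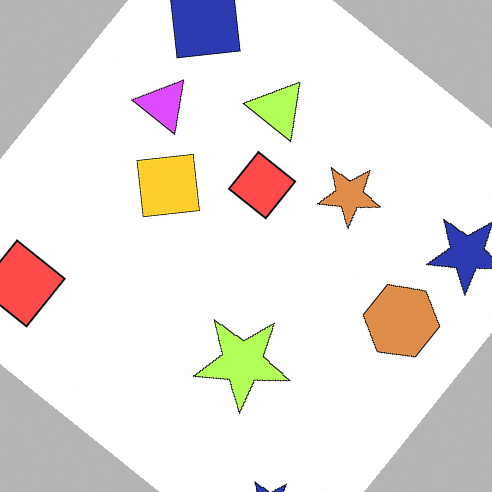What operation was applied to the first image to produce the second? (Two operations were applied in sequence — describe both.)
The second image is the first substantially brightened, then rotated clockwise by a large amount — several tens of degrees.

Every pixel — background and shapes alike — is uniformly brightened. Every shape is tilted by the same angle and the image corners show triangular fill wedges — a whole-image rotation by a non-right angle.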